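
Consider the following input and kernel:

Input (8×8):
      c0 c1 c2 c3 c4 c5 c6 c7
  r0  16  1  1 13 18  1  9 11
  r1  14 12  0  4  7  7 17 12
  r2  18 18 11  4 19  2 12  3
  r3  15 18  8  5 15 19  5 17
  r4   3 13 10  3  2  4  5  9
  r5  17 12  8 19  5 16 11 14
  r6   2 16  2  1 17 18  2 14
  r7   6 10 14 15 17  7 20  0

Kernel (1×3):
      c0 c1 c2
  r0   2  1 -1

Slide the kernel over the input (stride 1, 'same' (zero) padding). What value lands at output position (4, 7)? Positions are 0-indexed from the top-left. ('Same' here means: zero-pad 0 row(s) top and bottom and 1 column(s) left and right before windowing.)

The receptive field on the zero-padded input at this output position is [5 9 0]. Elementwise product with the kernel and sum: 5·2 + 9·1 + 0·-1.

19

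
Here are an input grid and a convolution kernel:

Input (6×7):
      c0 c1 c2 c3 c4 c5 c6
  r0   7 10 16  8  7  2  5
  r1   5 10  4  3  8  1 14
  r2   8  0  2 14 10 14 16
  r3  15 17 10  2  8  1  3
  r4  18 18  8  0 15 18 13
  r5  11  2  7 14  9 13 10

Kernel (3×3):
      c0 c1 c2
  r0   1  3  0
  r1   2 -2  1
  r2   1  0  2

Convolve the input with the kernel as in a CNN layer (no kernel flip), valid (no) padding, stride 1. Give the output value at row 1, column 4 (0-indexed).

The receptive field on the input at this output position is [8 1 14 / 10 14 16 / 8 1 3]. Elementwise product with the kernel and sum: 8·1 + 1·3 + 10·2 + 14·-2 + 16·1 + 8·1 + 3·2.

33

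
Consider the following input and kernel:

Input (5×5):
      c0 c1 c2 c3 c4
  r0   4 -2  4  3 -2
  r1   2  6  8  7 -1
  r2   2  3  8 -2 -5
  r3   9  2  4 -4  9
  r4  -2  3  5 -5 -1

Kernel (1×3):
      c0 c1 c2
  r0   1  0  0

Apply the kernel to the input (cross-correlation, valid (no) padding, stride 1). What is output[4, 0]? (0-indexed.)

The receptive field on the input at this output position is [-2 3 5]. Elementwise product with the kernel and sum: -2·1.

-2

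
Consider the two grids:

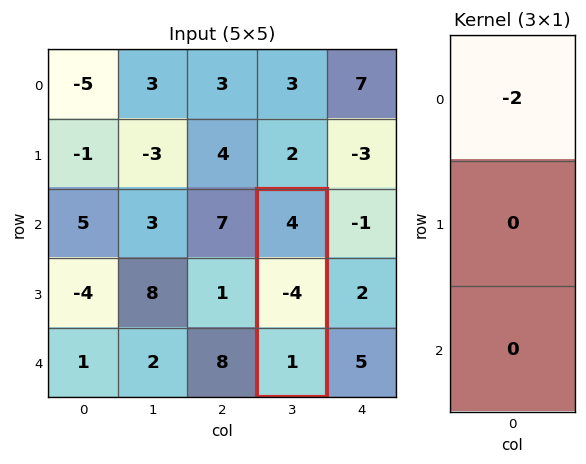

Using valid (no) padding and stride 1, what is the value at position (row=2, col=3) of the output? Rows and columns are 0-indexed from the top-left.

The receptive field on the input at this output position is [4 / -4 / 1]. Elementwise product with the kernel and sum: 4·-2.

-8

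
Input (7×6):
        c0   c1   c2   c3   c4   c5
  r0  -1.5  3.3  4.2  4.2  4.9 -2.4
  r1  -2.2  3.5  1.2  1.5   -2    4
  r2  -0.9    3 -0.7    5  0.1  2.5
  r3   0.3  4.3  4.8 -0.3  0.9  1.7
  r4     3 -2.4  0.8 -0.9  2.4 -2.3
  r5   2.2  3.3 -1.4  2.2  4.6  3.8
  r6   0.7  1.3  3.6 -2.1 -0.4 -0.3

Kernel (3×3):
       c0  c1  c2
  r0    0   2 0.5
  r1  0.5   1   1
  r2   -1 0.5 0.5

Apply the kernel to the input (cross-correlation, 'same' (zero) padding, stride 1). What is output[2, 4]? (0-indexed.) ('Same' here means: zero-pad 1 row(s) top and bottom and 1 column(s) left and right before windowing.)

The receptive field on the zero-padded input at this output position is [1.5 -2 4 / 5 0.1 2.5 / -0.3 0.9 1.7]. Elementwise product with the kernel and sum: -2·2 + 4·0.5 + 5·0.5 + 0.1·1 + 2.5·1 + -0.3·-1 + 0.9·0.5 + 1.7·0.5.

4.7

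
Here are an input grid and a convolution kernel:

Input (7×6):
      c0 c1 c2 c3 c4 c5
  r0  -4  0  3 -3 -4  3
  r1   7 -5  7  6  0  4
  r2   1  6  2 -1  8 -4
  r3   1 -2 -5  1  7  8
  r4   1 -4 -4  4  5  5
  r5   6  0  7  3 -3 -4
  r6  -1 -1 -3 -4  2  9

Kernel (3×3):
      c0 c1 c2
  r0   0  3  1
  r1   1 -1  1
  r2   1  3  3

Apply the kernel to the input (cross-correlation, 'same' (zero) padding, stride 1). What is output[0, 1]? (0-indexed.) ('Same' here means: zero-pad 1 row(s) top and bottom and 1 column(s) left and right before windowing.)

The receptive field on the zero-padded input at this output position is [0 0 0 / -4 0 3 / 7 -5 7]. Elementwise product with the kernel and sum: 0·3 + 0·1 + -4·1 + 0·-1 + 3·1 + 7·1 + -5·3 + 7·3.

12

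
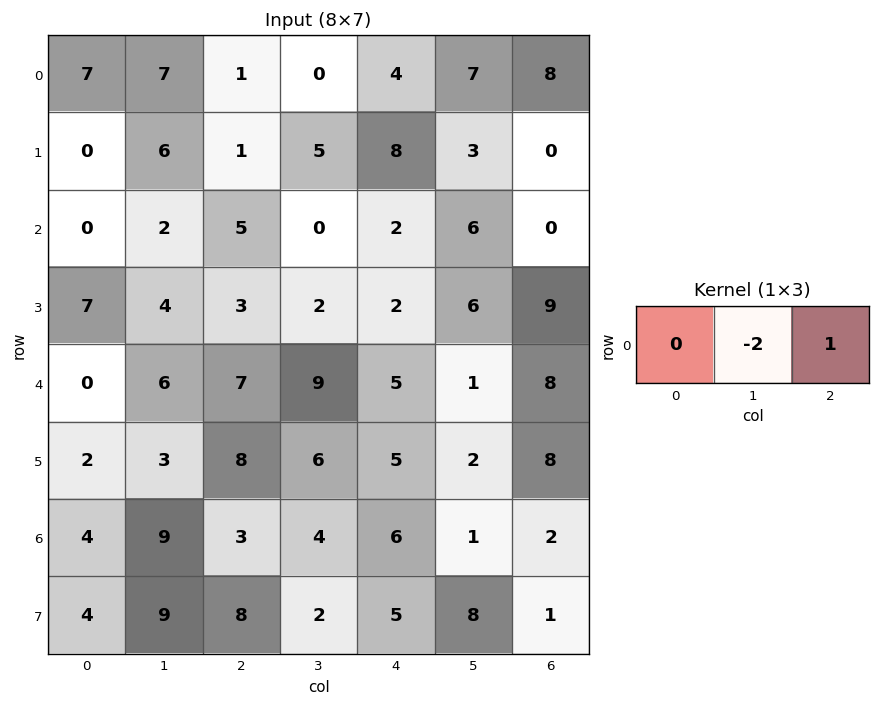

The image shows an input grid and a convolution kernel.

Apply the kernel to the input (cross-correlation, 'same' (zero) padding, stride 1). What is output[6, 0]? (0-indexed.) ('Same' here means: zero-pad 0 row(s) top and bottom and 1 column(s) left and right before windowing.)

1

The receptive field on the zero-padded input at this output position is [0 4 9]. Elementwise product with the kernel and sum: 4·-2 + 9·1.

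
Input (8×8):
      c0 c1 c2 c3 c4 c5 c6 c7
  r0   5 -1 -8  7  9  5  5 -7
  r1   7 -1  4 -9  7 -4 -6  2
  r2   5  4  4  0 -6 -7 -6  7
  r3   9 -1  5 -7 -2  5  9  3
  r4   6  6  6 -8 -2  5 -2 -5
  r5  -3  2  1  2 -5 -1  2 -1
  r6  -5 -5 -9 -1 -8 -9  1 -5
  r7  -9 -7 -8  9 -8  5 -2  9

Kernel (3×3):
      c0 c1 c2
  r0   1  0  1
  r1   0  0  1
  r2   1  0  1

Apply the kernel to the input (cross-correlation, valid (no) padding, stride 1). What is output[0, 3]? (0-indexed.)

The receptive field on the input at this output position is [7 9 5 / -9 7 -4 / 0 -6 -7]. Elementwise product with the kernel and sum: 7·1 + 5·1 + -4·1 + 0·1 + -7·1.

1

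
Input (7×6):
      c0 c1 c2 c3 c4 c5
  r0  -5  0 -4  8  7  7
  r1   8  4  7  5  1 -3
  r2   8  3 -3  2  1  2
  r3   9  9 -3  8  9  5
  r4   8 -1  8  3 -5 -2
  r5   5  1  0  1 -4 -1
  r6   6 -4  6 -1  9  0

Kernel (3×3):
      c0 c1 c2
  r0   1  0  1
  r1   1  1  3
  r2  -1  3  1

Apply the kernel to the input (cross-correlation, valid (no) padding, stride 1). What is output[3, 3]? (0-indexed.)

The receptive field on the input at this output position is [8 9 5 / 3 -5 -2 / 1 -4 -1]. Elementwise product with the kernel and sum: 8·1 + 5·1 + 3·1 + -5·1 + -2·3 + 1·-1 + -4·3 + -1·1.

-9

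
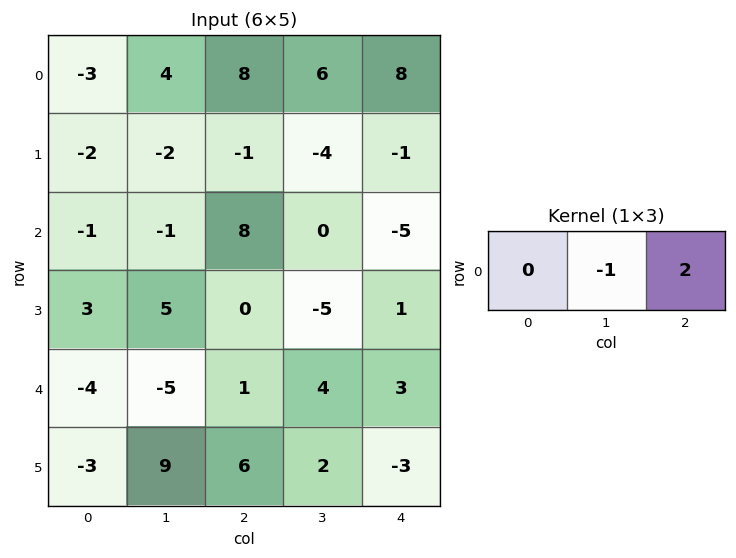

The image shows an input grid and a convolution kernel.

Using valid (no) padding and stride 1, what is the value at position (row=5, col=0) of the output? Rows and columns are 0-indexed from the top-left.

The receptive field on the input at this output position is [-3 9 6]. Elementwise product with the kernel and sum: 9·-1 + 6·2.

3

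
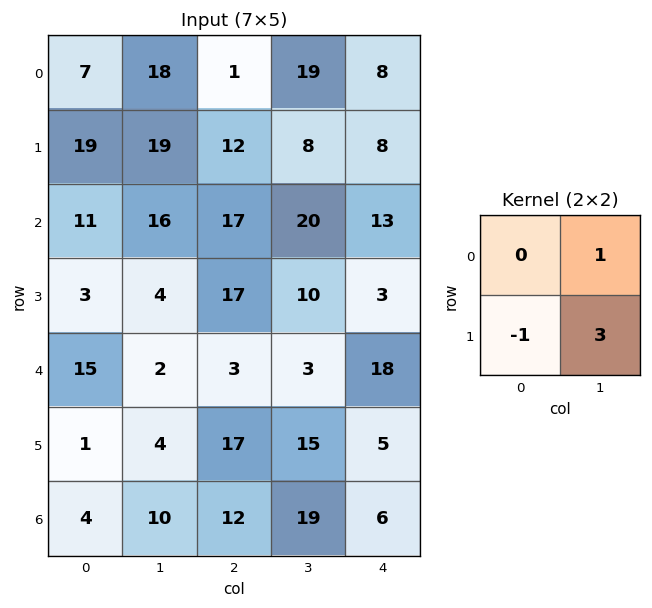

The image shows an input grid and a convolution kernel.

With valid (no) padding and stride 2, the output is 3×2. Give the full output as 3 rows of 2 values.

Output[0,0]: The receptive field on the input at this output position is [7 18 / 19 19]. Elementwise product with the kernel and sum: 18·1 + 19·-1 + 19·3.
Output[0,1]: The receptive field on the input at this output position is [1 19 / 12 8]. Elementwise product with the kernel and sum: 19·1 + 12·-1 + 8·3.

56 31
25 33
13 31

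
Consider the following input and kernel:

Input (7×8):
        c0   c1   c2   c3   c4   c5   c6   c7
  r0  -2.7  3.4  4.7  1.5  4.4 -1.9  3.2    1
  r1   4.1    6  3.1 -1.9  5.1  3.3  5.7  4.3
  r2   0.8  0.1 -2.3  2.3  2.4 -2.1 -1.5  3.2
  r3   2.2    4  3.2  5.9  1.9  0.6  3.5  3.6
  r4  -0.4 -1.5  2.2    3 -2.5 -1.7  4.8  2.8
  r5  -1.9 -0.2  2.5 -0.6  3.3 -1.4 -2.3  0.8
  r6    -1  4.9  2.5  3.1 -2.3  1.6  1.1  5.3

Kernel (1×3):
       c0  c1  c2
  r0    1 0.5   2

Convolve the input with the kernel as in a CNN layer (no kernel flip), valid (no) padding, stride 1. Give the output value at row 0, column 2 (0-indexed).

The receptive field on the input at this output position is [4.7 1.5 4.4]. Elementwise product with the kernel and sum: 4.7·1 + 1.5·0.5 + 4.4·2.

14.25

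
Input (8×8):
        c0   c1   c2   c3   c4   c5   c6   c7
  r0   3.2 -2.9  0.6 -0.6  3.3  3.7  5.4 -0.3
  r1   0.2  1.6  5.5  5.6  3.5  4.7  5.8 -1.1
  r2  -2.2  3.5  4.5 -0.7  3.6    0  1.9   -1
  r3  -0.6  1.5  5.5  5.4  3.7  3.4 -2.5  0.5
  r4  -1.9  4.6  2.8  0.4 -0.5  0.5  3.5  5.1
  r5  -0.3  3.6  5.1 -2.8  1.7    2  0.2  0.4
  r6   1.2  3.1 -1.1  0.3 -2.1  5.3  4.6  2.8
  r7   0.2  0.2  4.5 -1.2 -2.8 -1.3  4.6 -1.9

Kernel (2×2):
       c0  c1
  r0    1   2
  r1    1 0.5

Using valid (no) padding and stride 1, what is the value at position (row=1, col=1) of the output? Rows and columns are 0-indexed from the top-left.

18.35

The receptive field on the input at this output position is [1.6 5.5 / 3.5 4.5]. Elementwise product with the kernel and sum: 1.6·1 + 5.5·2 + 3.5·1 + 4.5·0.5.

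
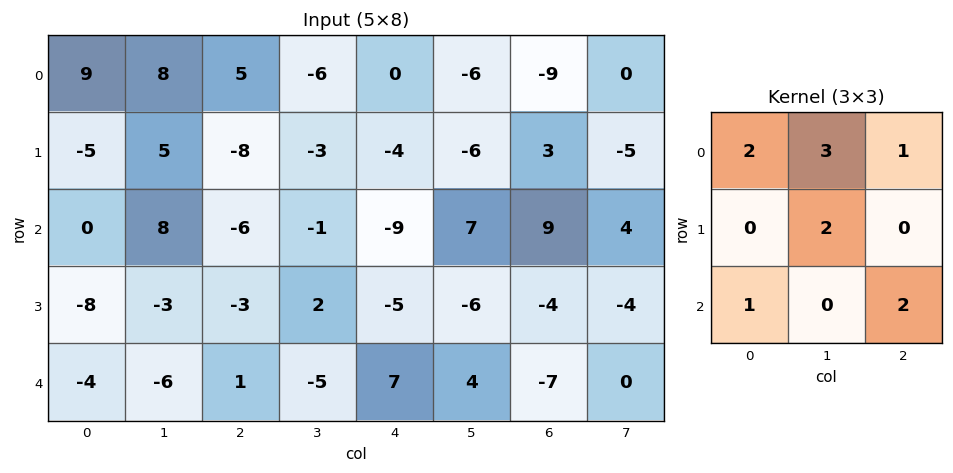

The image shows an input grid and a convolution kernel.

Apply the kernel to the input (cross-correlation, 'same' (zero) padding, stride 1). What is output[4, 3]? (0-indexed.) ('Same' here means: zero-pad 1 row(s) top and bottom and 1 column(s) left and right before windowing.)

The receptive field on the zero-padded input at this output position is [-3 2 -5 / 1 -5 7 / 0 0 0]. Elementwise product with the kernel and sum: -3·2 + 2·3 + -5·1 + -5·2 + 0·1 + 0·2.

-15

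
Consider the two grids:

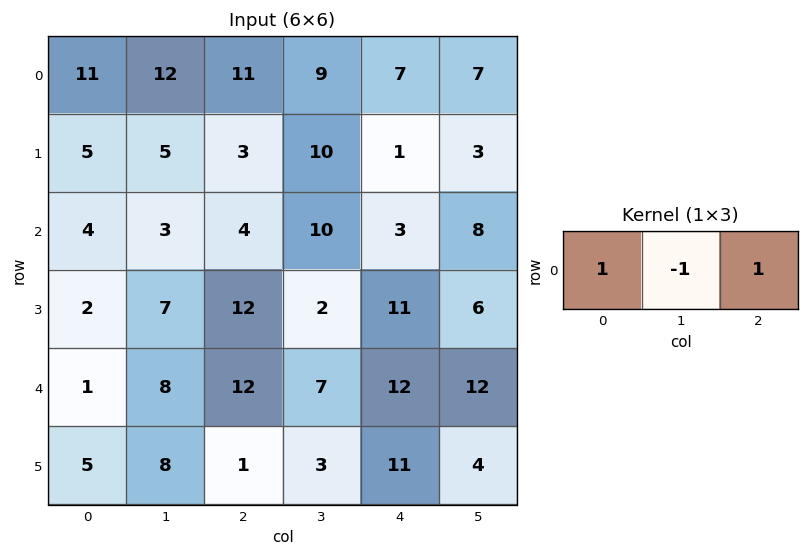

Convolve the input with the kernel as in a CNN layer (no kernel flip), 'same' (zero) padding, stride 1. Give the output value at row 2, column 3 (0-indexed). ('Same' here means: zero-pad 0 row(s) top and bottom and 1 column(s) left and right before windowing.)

The receptive field on the zero-padded input at this output position is [4 10 3]. Elementwise product with the kernel and sum: 4·1 + 10·-1 + 3·1.

-3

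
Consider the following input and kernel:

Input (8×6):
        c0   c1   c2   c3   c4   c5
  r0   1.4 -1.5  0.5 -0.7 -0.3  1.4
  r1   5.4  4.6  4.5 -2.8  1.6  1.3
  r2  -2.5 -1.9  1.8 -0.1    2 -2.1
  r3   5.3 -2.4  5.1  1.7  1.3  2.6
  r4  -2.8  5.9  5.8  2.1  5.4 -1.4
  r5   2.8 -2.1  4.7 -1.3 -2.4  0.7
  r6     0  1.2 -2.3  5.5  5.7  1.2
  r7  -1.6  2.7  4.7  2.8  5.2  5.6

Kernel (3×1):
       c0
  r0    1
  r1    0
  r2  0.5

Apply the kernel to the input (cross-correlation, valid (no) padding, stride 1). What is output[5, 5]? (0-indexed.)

The receptive field on the input at this output position is [0.7 / 1.2 / 5.6]. Elementwise product with the kernel and sum: 0.7·1 + 5.6·0.5.

3.5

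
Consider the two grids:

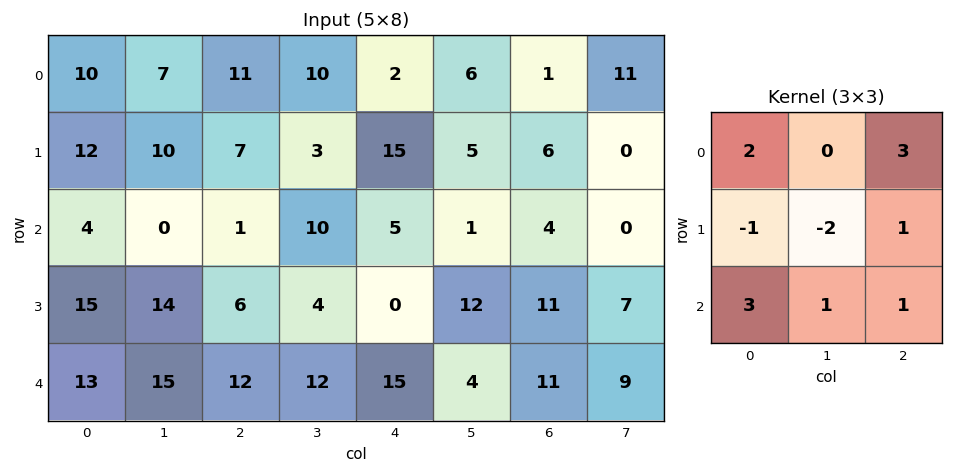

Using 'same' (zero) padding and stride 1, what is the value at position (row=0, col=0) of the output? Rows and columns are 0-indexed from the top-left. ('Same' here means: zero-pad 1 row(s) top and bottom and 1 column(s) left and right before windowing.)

9

The receptive field on the zero-padded input at this output position is [0 0 0 / 0 10 7 / 0 12 10]. Elementwise product with the kernel and sum: 0·2 + 0·3 + 0·-1 + 10·-2 + 7·1 + 0·3 + 12·1 + 10·1.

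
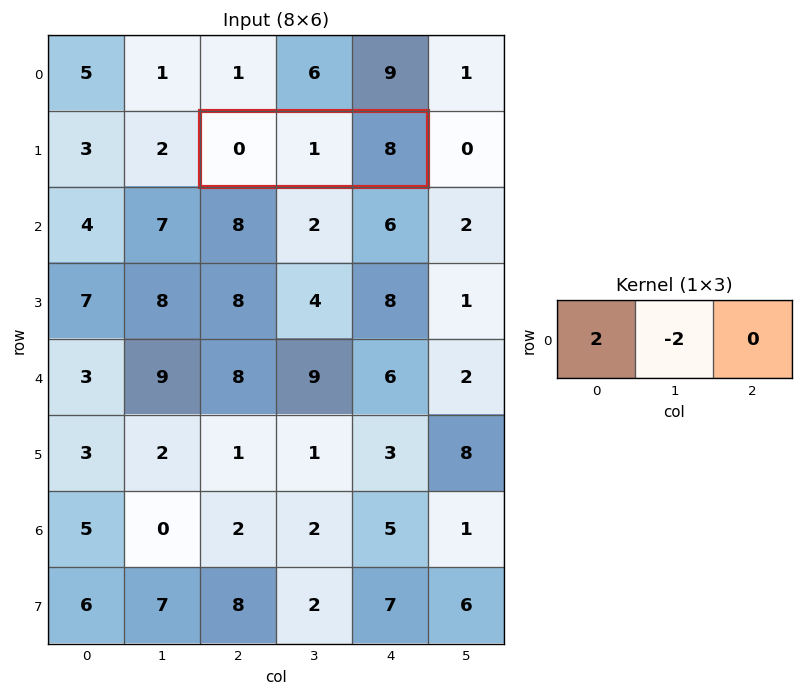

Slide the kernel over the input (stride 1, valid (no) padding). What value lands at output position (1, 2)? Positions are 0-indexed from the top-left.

-2

The receptive field on the input at this output position is [0 1 8]. Elementwise product with the kernel and sum: 0·2 + 1·-2.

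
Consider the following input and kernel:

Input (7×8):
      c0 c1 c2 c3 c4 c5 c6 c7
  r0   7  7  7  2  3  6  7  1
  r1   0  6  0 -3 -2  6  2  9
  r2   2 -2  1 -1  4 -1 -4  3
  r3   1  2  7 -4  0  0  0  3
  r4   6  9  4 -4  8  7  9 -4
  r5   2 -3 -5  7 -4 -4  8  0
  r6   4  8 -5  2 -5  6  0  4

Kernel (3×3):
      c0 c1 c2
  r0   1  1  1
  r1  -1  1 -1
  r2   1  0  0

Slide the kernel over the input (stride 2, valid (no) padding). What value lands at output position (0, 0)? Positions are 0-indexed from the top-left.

The receptive field on the input at this output position is [7 7 7 / 0 6 0 / 2 -2 1]. Elementwise product with the kernel and sum: 7·1 + 7·1 + 7·1 + 0·-1 + 6·1 + 0·-1 + 2·1.

29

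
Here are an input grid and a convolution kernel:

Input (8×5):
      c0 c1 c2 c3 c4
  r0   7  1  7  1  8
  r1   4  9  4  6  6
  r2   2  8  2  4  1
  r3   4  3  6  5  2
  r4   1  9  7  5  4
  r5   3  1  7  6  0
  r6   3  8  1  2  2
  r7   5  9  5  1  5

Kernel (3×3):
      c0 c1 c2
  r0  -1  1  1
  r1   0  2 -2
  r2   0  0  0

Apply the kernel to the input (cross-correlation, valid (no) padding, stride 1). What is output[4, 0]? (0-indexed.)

The receptive field on the input at this output position is [1 9 7 / 3 1 7 / 3 8 1]. Elementwise product with the kernel and sum: 1·-1 + 9·1 + 7·1 + 1·2 + 7·-2.

3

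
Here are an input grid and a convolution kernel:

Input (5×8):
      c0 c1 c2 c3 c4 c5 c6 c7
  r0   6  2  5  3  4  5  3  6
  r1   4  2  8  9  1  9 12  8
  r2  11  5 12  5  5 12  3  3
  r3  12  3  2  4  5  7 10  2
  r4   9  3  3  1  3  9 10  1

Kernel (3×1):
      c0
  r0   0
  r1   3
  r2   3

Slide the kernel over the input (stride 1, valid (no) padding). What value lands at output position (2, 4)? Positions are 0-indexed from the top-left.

The receptive field on the input at this output position is [5 / 5 / 3]. Elementwise product with the kernel and sum: 5·3 + 3·3.

24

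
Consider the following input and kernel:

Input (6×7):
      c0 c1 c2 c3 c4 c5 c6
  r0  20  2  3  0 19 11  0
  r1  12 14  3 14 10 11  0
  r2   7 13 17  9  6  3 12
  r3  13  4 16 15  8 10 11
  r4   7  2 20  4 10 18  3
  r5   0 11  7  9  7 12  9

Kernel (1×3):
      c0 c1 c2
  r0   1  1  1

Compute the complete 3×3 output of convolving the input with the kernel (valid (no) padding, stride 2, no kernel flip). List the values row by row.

Output[0,0]: The receptive field on the input at this output position is [20 2 3]. Elementwise product with the kernel and sum: 20·1 + 2·1 + 3·1.

25 22 30
37 32 21
29 34 31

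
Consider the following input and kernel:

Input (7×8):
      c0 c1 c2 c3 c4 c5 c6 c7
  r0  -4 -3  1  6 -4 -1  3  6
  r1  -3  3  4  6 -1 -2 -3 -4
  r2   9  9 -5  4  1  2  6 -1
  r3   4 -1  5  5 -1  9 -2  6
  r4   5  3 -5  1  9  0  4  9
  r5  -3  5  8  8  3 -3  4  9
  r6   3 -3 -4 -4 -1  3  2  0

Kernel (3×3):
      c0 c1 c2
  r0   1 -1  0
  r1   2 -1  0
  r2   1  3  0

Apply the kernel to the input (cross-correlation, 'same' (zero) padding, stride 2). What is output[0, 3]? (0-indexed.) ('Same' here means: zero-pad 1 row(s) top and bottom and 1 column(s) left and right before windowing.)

-16

The receptive field on the zero-padded input at this output position is [0 0 0 / -1 3 6 / -2 -3 -4]. Elementwise product with the kernel and sum: 0·1 + 0·-1 + -1·2 + 3·-1 + -2·1 + -3·3.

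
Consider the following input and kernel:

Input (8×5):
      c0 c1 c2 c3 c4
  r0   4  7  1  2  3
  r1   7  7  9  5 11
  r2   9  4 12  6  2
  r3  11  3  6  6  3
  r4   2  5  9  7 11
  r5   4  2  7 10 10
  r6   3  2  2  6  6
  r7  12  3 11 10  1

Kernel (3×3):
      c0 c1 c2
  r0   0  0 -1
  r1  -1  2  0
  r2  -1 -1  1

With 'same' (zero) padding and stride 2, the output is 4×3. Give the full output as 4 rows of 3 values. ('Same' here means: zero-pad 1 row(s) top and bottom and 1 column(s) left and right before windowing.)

8 -16 -12
3 12 -11
-1 8 -5
-5 -12 -5

Output[0,0]: The receptive field on the zero-padded input at this output position is [0 0 0 / 0 4 7 / 0 7 7]. Elementwise product with the kernel and sum: 0·-1 + 0·-1 + 4·2 + 0·-1 + 7·-1 + 7·1.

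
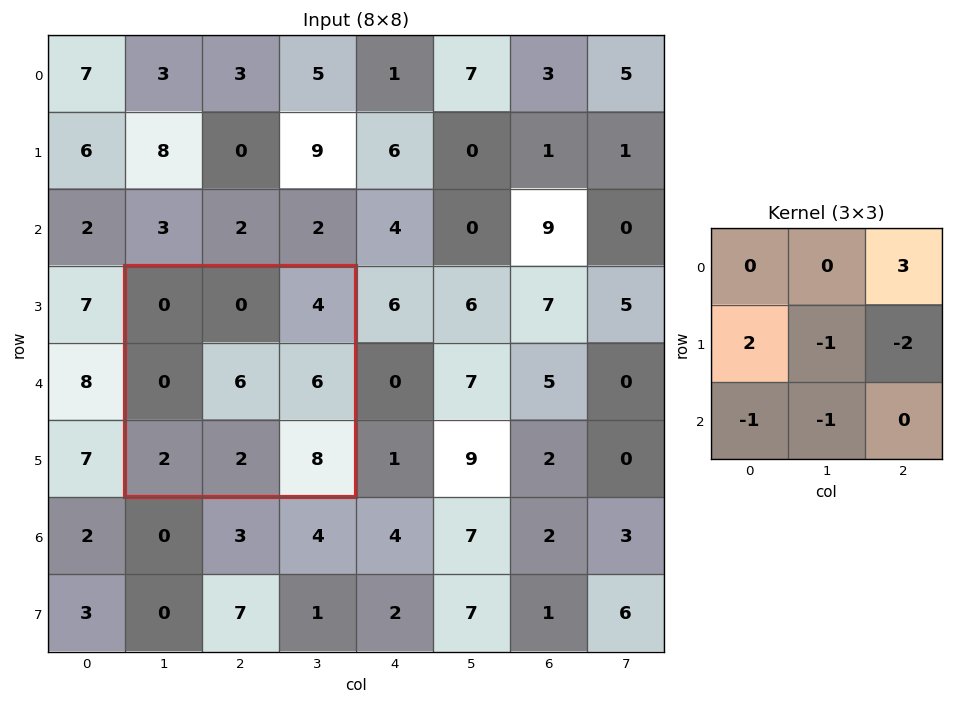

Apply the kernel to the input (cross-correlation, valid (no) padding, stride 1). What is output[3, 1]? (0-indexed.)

The receptive field on the input at this output position is [0 0 4 / 0 6 6 / 2 2 8]. Elementwise product with the kernel and sum: 4·3 + 0·2 + 6·-1 + 6·-2 + 2·-1 + 2·-1.

-10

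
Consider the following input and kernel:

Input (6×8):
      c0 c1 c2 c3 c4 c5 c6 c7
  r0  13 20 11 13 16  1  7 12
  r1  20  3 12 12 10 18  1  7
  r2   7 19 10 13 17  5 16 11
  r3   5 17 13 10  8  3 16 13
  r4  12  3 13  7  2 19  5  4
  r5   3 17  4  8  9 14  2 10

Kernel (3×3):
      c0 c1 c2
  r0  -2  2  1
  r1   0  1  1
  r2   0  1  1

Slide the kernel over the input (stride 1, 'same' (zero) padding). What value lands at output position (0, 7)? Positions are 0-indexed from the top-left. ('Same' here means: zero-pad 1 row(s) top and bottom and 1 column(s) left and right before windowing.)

The receptive field on the zero-padded input at this output position is [0 0 0 / 7 12 0 / 1 7 0]. Elementwise product with the kernel and sum: 0·-2 + 0·2 + 0·1 + 12·1 + 0·1 + 7·1 + 0·1.

19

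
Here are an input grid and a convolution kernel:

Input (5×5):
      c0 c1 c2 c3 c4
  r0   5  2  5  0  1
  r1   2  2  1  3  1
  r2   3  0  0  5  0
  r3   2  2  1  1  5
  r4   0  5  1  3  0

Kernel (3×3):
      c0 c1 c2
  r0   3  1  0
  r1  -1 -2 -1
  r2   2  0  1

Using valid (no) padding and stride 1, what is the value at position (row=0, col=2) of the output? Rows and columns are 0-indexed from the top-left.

The receptive field on the input at this output position is [5 0 1 / 1 3 1 / 0 5 0]. Elementwise product with the kernel and sum: 5·3 + 0·1 + 1·-1 + 3·-2 + 1·-1 + 0·2 + 0·1.

7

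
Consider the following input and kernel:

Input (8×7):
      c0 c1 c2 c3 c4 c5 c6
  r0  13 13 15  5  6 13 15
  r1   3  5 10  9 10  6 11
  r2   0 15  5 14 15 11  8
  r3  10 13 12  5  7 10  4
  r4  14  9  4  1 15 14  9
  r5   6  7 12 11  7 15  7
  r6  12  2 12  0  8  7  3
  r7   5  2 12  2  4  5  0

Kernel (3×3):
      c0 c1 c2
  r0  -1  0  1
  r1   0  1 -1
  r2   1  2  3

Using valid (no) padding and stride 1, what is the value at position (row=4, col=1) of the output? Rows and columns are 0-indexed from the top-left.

19

The receptive field on the input at this output position is [9 4 1 / 7 12 11 / 2 12 0]. Elementwise product with the kernel and sum: 9·-1 + 1·1 + 12·1 + 11·-1 + 2·1 + 12·2 + 0·3.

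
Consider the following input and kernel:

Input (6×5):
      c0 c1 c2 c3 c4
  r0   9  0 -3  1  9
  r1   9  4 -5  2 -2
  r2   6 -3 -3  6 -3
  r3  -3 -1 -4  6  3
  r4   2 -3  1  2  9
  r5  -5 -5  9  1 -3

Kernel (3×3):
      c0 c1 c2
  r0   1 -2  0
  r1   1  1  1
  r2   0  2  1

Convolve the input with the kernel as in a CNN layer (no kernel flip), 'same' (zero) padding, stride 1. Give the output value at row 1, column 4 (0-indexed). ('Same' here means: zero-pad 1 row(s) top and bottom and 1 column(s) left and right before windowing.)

-23

The receptive field on the zero-padded input at this output position is [1 9 0 / 2 -2 0 / 6 -3 0]. Elementwise product with the kernel and sum: 1·1 + 9·-2 + 2·1 + -2·1 + 0·1 + -3·2 + 0·1.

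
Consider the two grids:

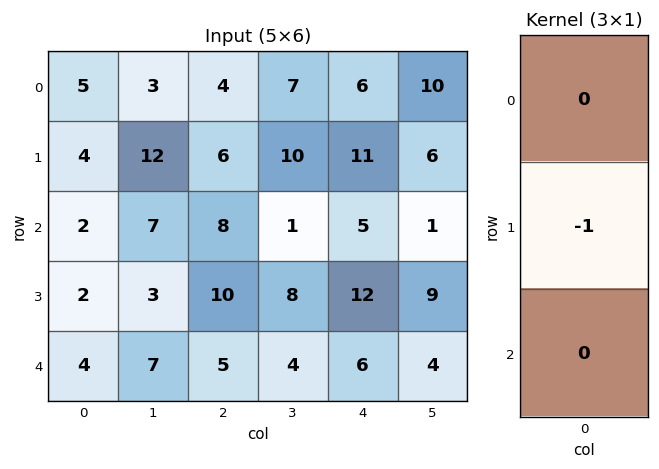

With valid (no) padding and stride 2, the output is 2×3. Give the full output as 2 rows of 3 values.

-4 -6 -11
-2 -10 -12

Output[0,0]: The receptive field on the input at this output position is [5 / 4 / 2]. Elementwise product with the kernel and sum: 4·-1.
Output[0,1]: The receptive field on the input at this output position is [4 / 6 / 8]. Elementwise product with the kernel and sum: 6·-1.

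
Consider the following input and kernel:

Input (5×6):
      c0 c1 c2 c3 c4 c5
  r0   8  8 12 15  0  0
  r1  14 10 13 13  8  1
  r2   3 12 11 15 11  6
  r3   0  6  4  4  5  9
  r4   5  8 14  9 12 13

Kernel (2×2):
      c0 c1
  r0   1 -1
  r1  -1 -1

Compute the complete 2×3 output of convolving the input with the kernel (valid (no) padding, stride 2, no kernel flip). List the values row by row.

Output[0,0]: The receptive field on the input at this output position is [8 8 / 14 10]. Elementwise product with the kernel and sum: 8·1 + 8·-1 + 14·-1 + 10·-1.

-24 -29 -9
-15 -12 -9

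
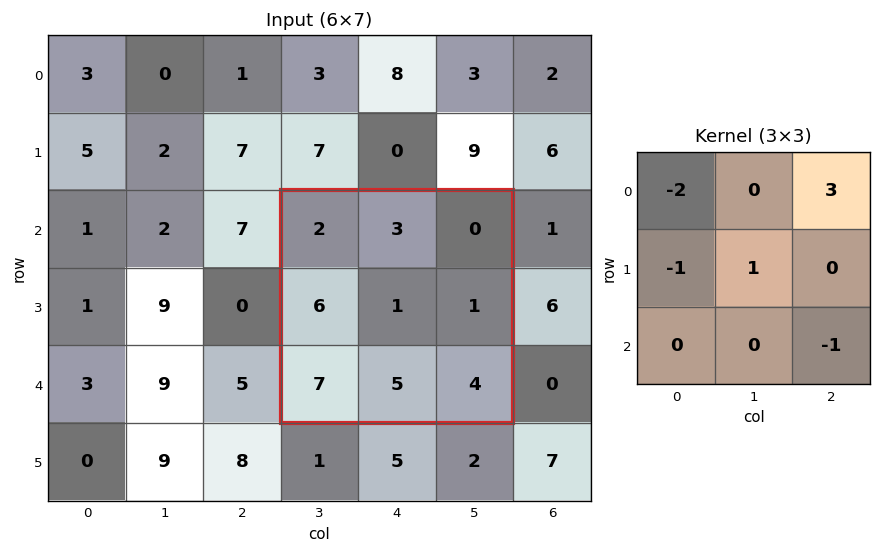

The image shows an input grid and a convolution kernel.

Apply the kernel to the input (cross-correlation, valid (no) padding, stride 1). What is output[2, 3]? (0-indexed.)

-13

The receptive field on the input at this output position is [2 3 0 / 6 1 1 / 7 5 4]. Elementwise product with the kernel and sum: 2·-2 + 0·3 + 6·-1 + 1·1 + 4·-1.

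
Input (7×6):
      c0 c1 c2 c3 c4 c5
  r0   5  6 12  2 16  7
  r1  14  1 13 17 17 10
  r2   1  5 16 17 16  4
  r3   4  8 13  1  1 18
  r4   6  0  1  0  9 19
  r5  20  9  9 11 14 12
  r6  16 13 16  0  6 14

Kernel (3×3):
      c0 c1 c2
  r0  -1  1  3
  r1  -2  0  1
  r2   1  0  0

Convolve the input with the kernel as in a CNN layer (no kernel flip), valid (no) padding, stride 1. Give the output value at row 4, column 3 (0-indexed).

The receptive field on the input at this output position is [0 9 19 / 11 14 12 / 0 6 14]. Elementwise product with the kernel and sum: 0·-1 + 9·1 + 19·3 + 11·-2 + 12·1 + 0·1.

56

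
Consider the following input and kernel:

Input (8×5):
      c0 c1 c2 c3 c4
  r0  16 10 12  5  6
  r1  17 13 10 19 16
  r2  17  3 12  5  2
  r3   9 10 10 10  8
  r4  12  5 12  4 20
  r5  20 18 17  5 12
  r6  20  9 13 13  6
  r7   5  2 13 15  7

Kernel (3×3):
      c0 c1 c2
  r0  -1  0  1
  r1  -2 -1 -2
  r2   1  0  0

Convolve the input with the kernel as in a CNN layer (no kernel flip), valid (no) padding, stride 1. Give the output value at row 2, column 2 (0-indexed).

-44

The receptive field on the input at this output position is [12 5 2 / 10 10 8 / 12 4 20]. Elementwise product with the kernel and sum: 12·-1 + 2·1 + 10·-2 + 10·-1 + 8·-2 + 12·1.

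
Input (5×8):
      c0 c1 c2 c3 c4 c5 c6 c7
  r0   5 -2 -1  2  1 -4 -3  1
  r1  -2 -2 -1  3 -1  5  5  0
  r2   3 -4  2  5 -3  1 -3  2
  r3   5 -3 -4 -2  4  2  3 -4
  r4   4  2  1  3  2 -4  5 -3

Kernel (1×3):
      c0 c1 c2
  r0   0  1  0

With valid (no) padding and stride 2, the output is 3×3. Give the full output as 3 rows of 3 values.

Output[0,0]: The receptive field on the input at this output position is [5 -2 -1]. Elementwise product with the kernel and sum: -2·1.

-2 2 -4
-4 5 1
2 3 -4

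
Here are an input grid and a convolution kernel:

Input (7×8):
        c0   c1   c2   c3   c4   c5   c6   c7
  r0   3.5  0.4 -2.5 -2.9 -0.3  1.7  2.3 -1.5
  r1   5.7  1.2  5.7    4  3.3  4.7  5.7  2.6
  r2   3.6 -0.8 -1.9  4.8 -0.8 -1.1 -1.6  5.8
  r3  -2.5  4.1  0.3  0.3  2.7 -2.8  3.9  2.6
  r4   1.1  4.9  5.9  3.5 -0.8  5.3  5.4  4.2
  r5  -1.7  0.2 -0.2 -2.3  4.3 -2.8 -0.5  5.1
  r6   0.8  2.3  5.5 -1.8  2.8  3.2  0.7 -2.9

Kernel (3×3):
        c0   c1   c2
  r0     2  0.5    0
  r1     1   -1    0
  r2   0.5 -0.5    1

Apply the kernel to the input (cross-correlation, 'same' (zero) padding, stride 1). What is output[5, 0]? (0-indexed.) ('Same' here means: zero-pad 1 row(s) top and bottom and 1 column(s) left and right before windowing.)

4.15

The receptive field on the zero-padded input at this output position is [0 1.1 4.9 / 0 -1.7 0.2 / 0 0.8 2.3]. Elementwise product with the kernel and sum: 0·2 + 1.1·0.5 + 0·1 + -1.7·-1 + 0·0.5 + 0.8·-0.5 + 2.3·1.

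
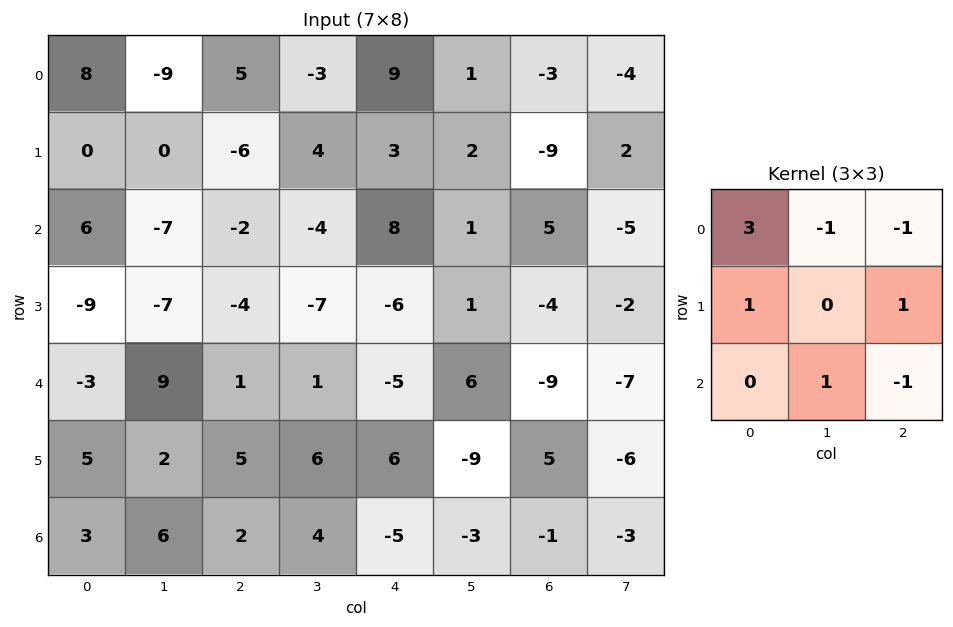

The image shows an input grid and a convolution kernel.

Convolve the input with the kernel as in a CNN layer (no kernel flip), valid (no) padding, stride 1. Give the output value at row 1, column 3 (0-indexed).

-3

The receptive field on the input at this output position is [4 3 2 / -4 8 1 / -7 -6 1]. Elementwise product with the kernel and sum: 4·3 + 3·-1 + 2·-1 + -4·1 + 1·1 + -6·1 + 1·-1.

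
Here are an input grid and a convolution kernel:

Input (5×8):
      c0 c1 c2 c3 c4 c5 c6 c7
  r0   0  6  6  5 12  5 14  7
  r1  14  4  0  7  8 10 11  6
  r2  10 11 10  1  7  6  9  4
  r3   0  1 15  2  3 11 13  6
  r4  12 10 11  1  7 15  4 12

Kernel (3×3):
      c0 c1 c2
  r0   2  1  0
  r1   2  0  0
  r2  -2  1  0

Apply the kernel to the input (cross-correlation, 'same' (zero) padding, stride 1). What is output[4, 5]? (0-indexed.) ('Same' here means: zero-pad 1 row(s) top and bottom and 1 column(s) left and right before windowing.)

31

The receptive field on the zero-padded input at this output position is [3 11 13 / 7 15 4 / 0 0 0]. Elementwise product with the kernel and sum: 3·2 + 11·1 + 7·2 + 0·-2 + 0·1.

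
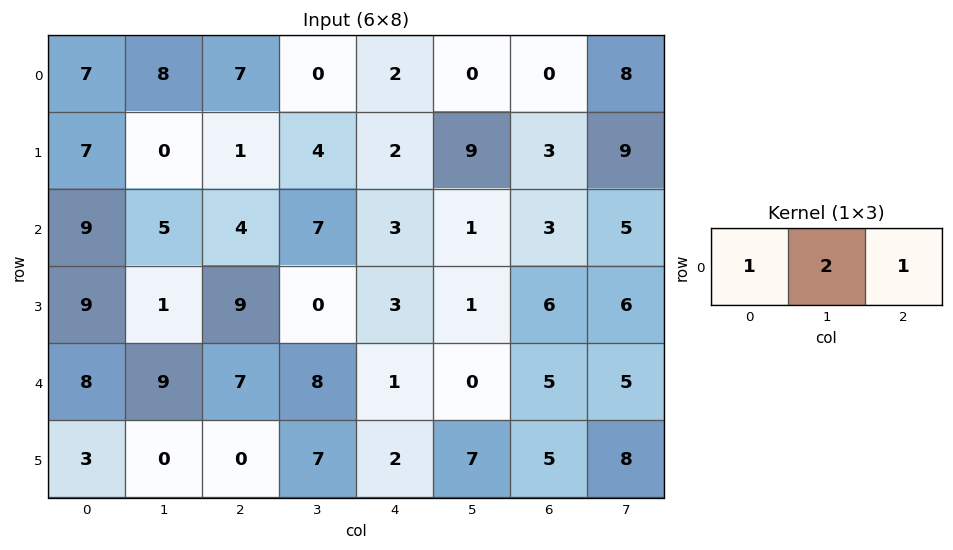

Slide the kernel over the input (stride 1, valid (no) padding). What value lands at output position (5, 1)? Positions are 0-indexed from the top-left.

The receptive field on the input at this output position is [0 0 7]. Elementwise product with the kernel and sum: 0·1 + 0·2 + 7·1.

7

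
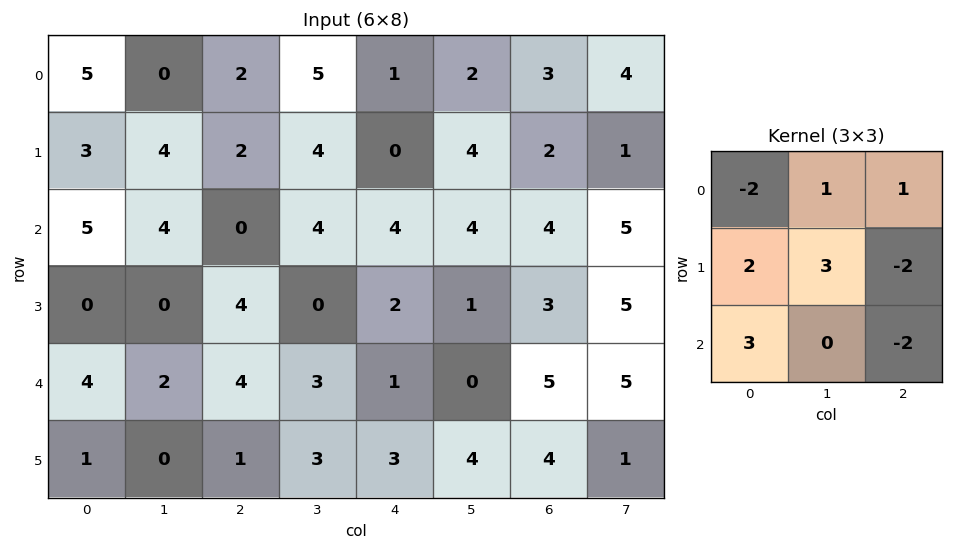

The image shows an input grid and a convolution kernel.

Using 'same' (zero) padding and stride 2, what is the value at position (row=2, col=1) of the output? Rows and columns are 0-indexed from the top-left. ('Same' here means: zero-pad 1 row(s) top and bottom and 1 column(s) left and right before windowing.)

8

The receptive field on the zero-padded input at this output position is [0 4 0 / 2 4 3 / 0 1 3]. Elementwise product with the kernel and sum: 0·-2 + 4·1 + 0·1 + 2·2 + 4·3 + 3·-2 + 0·3 + 3·-2.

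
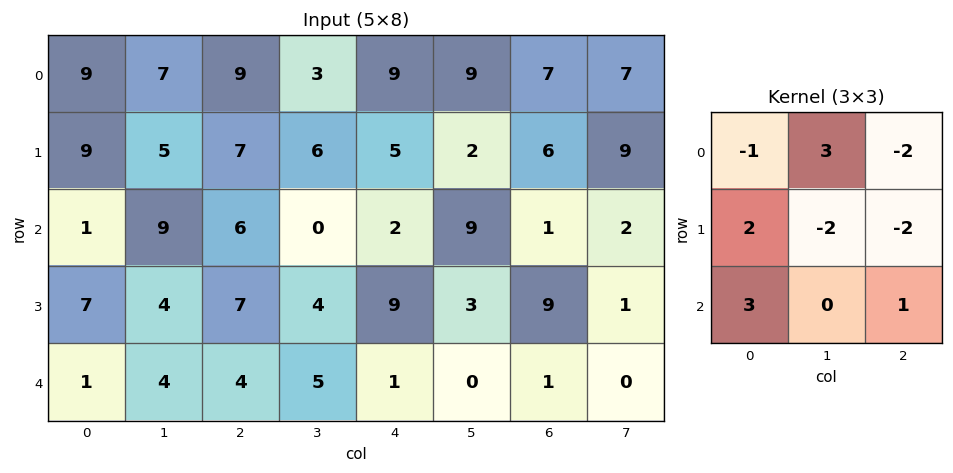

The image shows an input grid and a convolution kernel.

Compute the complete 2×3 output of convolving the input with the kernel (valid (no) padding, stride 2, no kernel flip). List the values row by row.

Output[0,0]: The receptive field on the input at this output position is [9 7 9 / 9 5 7 / 1 9 6]. Elementwise product with the kernel and sum: 9·-1 + 7·3 + 9·-2 + 9·2 + 5·-2 + 7·-2 + 1·3 + 6·1.
Output[0,1]: The receptive field on the input at this output position is [9 3 9 / 7 6 5 / 6 0 2]. Elementwise product with the kernel and sum: 9·-1 + 3·3 + 9·-2 + 7·2 + 6·-2 + 5·-2 + 6·3 + 2·1.

-3 -6 5
13 -9 21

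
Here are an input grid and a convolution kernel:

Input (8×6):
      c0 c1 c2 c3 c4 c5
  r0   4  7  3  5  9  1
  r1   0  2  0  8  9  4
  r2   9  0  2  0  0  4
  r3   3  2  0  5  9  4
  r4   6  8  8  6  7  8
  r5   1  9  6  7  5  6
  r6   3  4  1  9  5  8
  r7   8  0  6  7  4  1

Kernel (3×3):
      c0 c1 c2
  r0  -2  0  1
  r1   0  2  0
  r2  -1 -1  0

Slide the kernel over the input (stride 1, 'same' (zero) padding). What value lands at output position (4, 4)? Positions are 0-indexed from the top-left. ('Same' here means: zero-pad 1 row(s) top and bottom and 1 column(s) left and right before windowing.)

The receptive field on the zero-padded input at this output position is [5 9 4 / 6 7 8 / 7 5 6]. Elementwise product with the kernel and sum: 5·-2 + 4·1 + 7·2 + 7·-1 + 5·-1.

-4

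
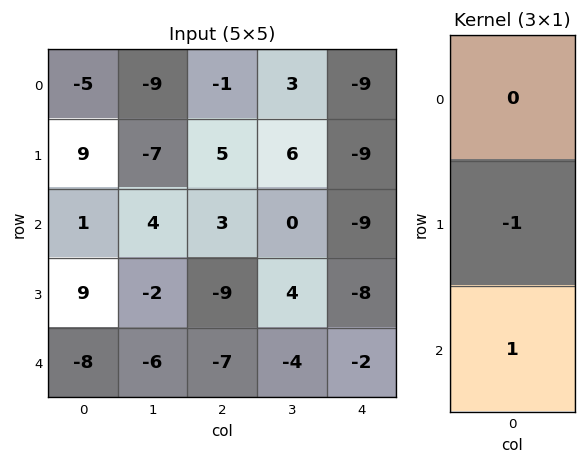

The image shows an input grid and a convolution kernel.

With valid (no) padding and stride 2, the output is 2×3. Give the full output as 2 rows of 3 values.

-8 -2 0
-17 2 6

Output[0,0]: The receptive field on the input at this output position is [-5 / 9 / 1]. Elementwise product with the kernel and sum: 9·-1 + 1·1.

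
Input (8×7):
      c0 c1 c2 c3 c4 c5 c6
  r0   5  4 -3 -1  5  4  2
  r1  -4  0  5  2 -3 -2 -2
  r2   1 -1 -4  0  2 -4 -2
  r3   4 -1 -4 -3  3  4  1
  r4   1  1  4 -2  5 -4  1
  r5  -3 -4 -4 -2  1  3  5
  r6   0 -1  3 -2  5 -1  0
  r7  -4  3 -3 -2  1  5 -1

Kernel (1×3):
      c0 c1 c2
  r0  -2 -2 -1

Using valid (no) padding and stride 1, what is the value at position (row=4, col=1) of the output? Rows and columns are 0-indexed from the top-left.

The receptive field on the input at this output position is [1 4 -2]. Elementwise product with the kernel and sum: 1·-2 + 4·-2 + -2·-1.

-8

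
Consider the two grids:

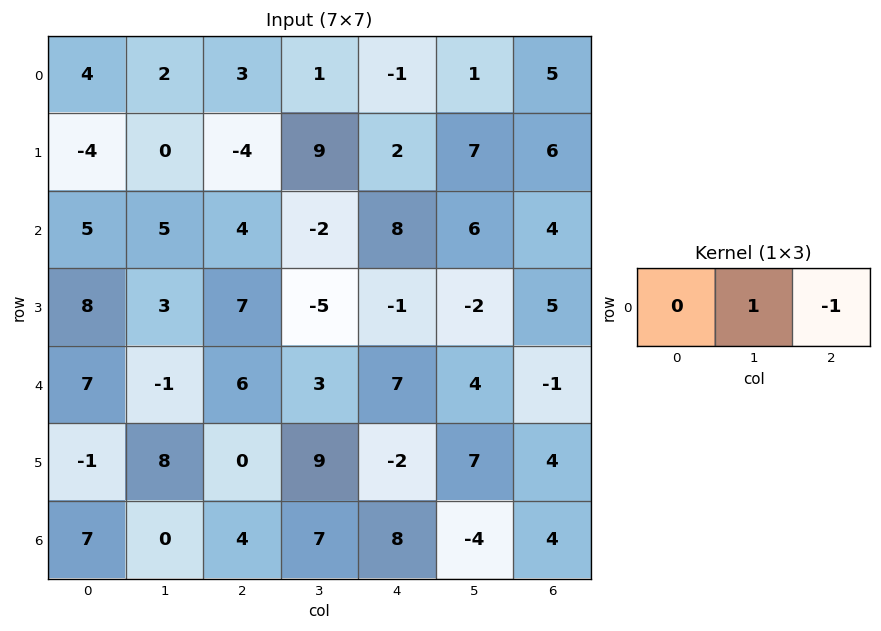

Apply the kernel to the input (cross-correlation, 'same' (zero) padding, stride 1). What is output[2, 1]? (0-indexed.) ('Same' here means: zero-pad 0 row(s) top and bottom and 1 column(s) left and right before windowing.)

The receptive field on the zero-padded input at this output position is [5 5 4]. Elementwise product with the kernel and sum: 5·1 + 4·-1.

1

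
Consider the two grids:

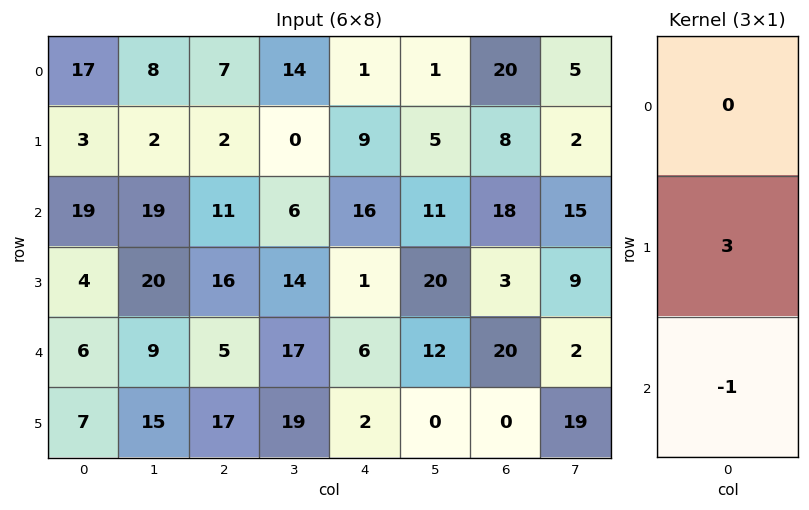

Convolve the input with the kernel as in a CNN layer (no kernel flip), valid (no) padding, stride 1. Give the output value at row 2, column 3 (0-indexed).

25

The receptive field on the input at this output position is [6 / 14 / 17]. Elementwise product with the kernel and sum: 14·3 + 17·-1.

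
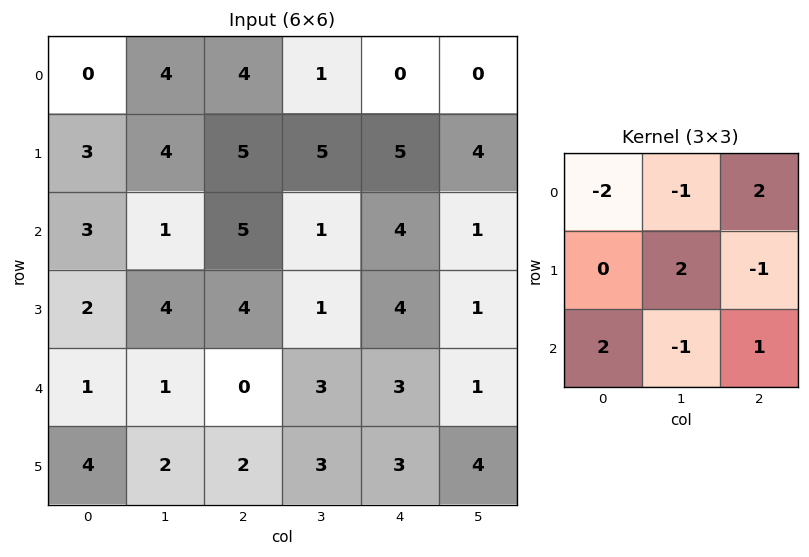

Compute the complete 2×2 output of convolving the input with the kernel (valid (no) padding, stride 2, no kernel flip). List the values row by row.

17 9
8 -5

Output[0,0]: The receptive field on the input at this output position is [0 4 4 / 3 4 5 / 3 1 5]. Elementwise product with the kernel and sum: 0·-2 + 4·-1 + 4·2 + 4·2 + 5·-1 + 3·2 + 1·-1 + 5·1.
Output[0,1]: The receptive field on the input at this output position is [4 1 0 / 5 5 5 / 5 1 4]. Elementwise product with the kernel and sum: 4·-2 + 1·-1 + 0·2 + 5·2 + 5·-1 + 5·2 + 1·-1 + 4·1.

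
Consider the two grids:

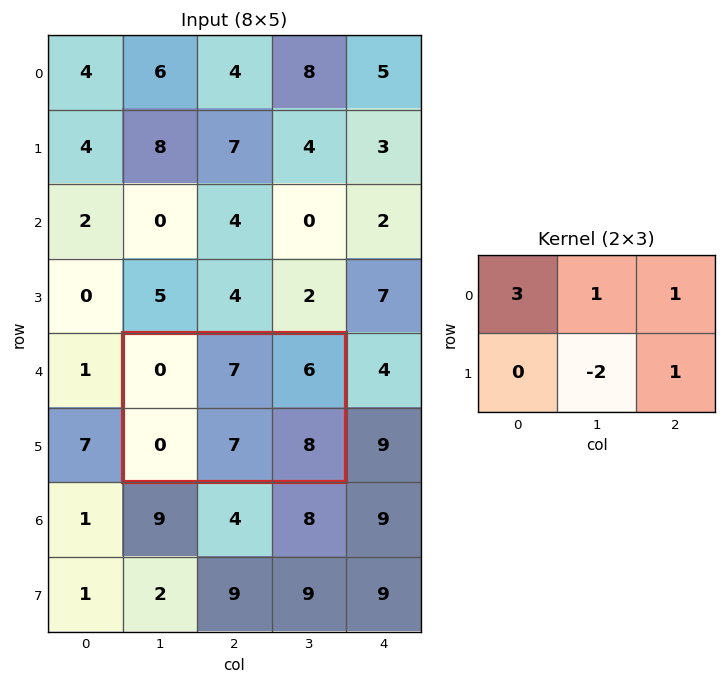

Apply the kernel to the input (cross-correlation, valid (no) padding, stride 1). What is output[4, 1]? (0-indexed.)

7

The receptive field on the input at this output position is [0 7 6 / 0 7 8]. Elementwise product with the kernel and sum: 0·3 + 7·1 + 6·1 + 7·-2 + 8·1.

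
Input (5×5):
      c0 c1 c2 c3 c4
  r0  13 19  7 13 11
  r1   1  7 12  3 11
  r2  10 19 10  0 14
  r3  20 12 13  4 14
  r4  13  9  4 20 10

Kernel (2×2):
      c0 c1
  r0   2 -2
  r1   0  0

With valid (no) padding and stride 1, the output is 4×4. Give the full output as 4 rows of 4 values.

-12 24 -12 4
-12 -10 18 -16
-18 18 20 -28
16 -2 18 -20

Output[0,0]: The receptive field on the input at this output position is [13 19 / 1 7]. Elementwise product with the kernel and sum: 13·2 + 19·-2.
Output[0,1]: The receptive field on the input at this output position is [19 7 / 7 12]. Elementwise product with the kernel and sum: 19·2 + 7·-2.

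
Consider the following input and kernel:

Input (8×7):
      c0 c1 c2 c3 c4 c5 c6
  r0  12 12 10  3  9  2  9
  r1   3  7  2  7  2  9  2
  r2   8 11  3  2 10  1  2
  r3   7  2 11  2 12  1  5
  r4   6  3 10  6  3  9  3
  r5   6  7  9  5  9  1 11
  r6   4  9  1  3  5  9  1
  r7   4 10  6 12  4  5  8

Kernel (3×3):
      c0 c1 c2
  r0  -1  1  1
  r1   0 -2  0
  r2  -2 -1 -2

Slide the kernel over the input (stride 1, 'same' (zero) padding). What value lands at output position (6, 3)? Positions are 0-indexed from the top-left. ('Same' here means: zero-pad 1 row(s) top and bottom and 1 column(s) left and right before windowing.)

-33

The receptive field on the zero-padded input at this output position is [9 5 9 / 1 3 5 / 6 12 4]. Elementwise product with the kernel and sum: 9·-1 + 5·1 + 9·1 + 3·-2 + 6·-2 + 12·-1 + 4·-2.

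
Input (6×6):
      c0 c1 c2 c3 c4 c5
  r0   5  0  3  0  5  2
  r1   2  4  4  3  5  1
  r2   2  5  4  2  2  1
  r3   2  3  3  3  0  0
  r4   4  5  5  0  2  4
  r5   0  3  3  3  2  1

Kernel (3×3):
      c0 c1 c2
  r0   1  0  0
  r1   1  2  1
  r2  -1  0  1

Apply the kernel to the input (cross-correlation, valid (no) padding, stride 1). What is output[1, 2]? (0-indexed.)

The receptive field on the input at this output position is [4 3 5 / 4 2 2 / 3 3 0]. Elementwise product with the kernel and sum: 4·1 + 4·1 + 2·2 + 2·1 + 3·-1 + 0·1.

11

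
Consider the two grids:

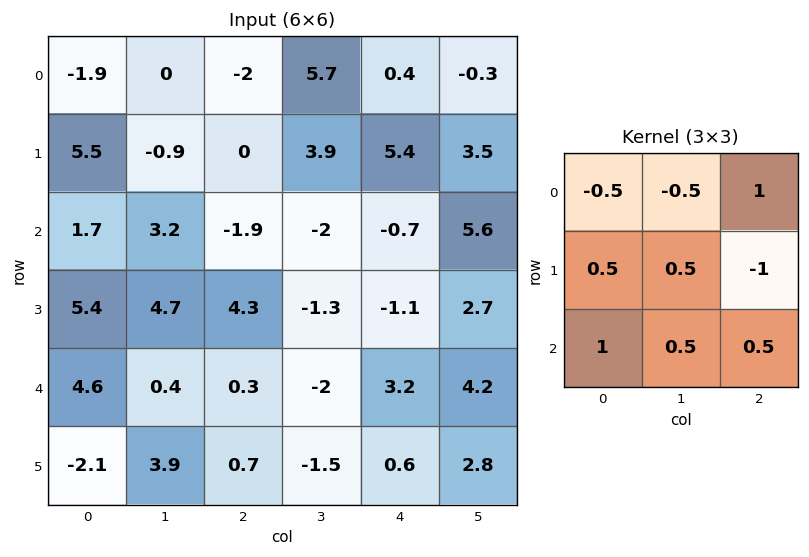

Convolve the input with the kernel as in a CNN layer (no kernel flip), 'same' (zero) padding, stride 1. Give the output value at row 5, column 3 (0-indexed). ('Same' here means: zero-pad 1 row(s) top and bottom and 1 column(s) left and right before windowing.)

The receptive field on the zero-padded input at this output position is [0.3 -2 3.2 / 0.7 -1.5 0.6 / 0 0 0]. Elementwise product with the kernel and sum: 0.3·-0.5 + -2·-0.5 + 3.2·1 + 0.7·0.5 + -1.5·0.5 + 0.6·-1 + 0·1 + 0·0.5 + 0·0.5.

3.05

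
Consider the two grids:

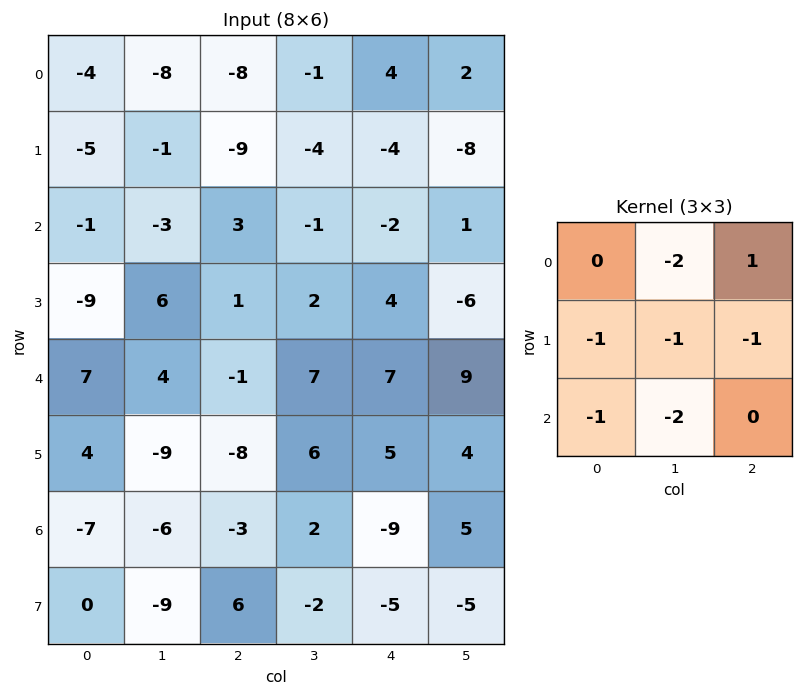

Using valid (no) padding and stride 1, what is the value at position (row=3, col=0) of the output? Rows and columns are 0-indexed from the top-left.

The receptive field on the input at this output position is [-9 6 1 / 7 4 -1 / 4 -9 -8]. Elementwise product with the kernel and sum: 6·-2 + 1·1 + 7·-1 + 4·-1 + -1·-1 + 4·-1 + -9·-2.

-7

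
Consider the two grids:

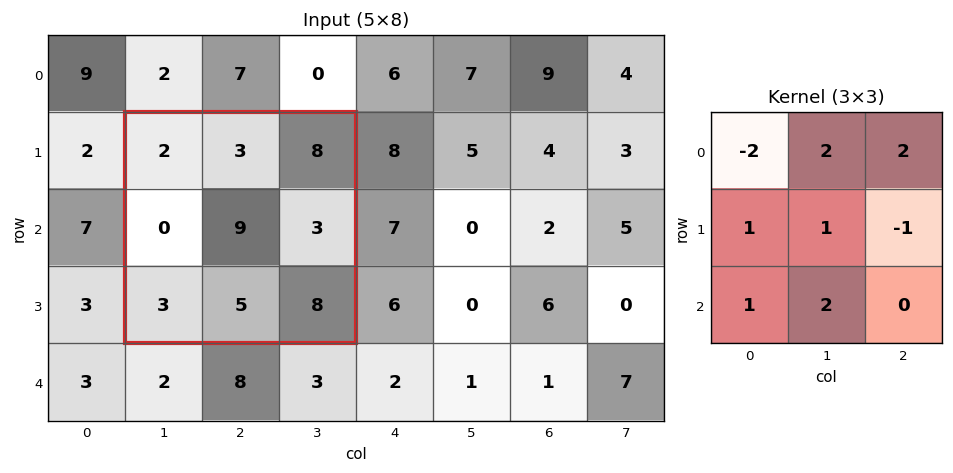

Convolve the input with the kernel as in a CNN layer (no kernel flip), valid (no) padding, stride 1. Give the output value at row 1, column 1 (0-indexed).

The receptive field on the input at this output position is [2 3 8 / 0 9 3 / 3 5 8]. Elementwise product with the kernel and sum: 2·-2 + 3·2 + 8·2 + 0·1 + 9·1 + 3·-1 + 3·1 + 5·2.

37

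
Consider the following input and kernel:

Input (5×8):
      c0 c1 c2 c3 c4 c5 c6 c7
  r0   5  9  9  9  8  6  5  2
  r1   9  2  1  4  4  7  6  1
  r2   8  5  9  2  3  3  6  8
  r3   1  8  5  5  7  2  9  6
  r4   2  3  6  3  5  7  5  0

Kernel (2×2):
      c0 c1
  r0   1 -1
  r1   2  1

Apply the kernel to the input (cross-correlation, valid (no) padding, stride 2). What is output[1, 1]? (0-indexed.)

22

The receptive field on the input at this output position is [9 2 / 5 5]. Elementwise product with the kernel and sum: 9·1 + 2·-1 + 5·2 + 5·1.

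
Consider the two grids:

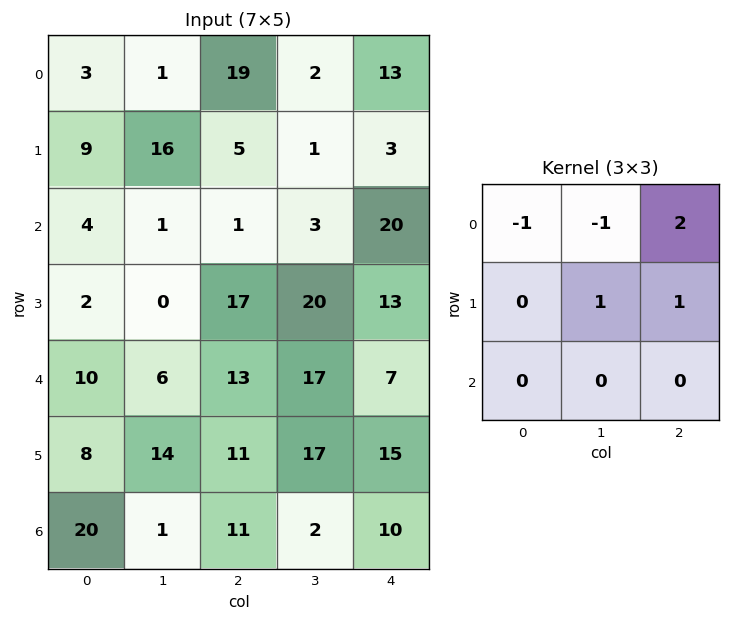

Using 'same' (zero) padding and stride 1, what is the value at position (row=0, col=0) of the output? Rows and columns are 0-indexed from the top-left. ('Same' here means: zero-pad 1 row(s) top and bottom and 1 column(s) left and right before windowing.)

4

The receptive field on the zero-padded input at this output position is [0 0 0 / 0 3 1 / 0 9 16]. Elementwise product with the kernel and sum: 0·-1 + 0·-1 + 0·2 + 3·1 + 1·1.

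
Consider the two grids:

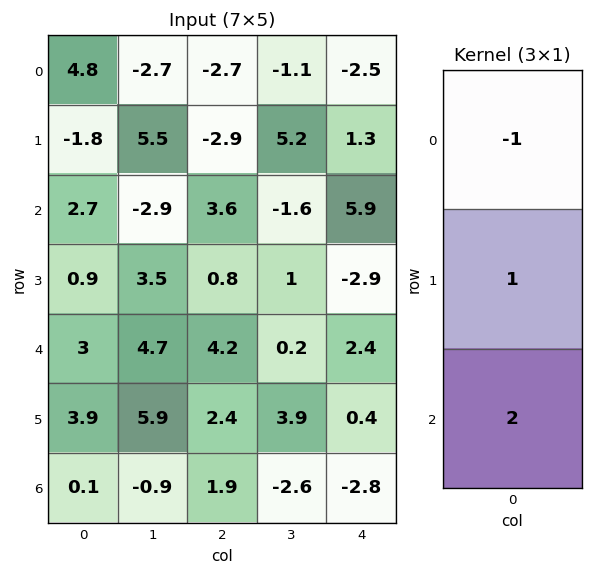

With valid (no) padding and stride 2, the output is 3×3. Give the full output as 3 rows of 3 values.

-1.2 7 15.6
4.2 5.6 -4
1.1 2 -7.6

Output[0,0]: The receptive field on the input at this output position is [4.8 / -1.8 / 2.7]. Elementwise product with the kernel and sum: 4.8·-1 + -1.8·1 + 2.7·2.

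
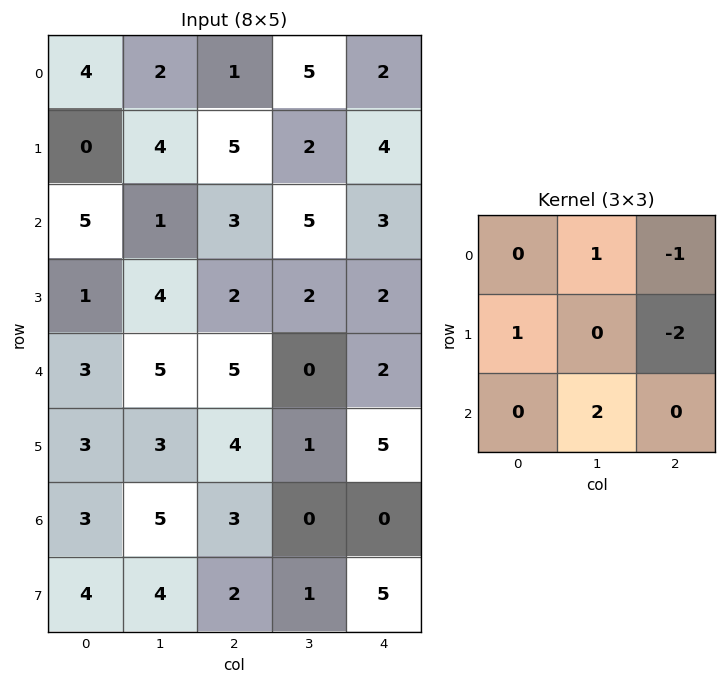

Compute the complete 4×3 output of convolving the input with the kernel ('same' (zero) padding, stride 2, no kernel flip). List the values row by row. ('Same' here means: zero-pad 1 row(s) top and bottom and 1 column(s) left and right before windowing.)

-4 2 13
-4 -2 13
-7 13 12
-2 12 15

Output[0,0]: The receptive field on the zero-padded input at this output position is [0 0 0 / 0 4 2 / 0 0 4]. Elementwise product with the kernel and sum: 0·1 + 0·-1 + 0·1 + 2·-2 + 0·2.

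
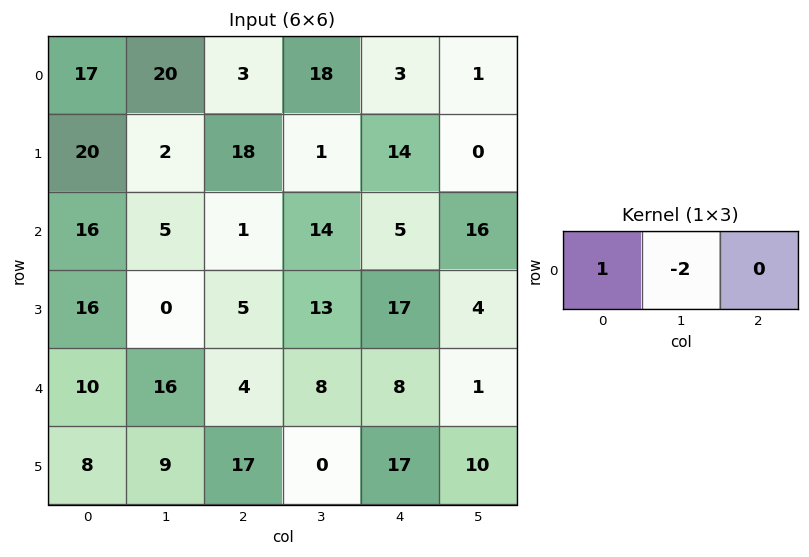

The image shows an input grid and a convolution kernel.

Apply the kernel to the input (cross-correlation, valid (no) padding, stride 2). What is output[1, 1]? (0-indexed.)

-27

The receptive field on the input at this output position is [1 14 5]. Elementwise product with the kernel and sum: 1·1 + 14·-2.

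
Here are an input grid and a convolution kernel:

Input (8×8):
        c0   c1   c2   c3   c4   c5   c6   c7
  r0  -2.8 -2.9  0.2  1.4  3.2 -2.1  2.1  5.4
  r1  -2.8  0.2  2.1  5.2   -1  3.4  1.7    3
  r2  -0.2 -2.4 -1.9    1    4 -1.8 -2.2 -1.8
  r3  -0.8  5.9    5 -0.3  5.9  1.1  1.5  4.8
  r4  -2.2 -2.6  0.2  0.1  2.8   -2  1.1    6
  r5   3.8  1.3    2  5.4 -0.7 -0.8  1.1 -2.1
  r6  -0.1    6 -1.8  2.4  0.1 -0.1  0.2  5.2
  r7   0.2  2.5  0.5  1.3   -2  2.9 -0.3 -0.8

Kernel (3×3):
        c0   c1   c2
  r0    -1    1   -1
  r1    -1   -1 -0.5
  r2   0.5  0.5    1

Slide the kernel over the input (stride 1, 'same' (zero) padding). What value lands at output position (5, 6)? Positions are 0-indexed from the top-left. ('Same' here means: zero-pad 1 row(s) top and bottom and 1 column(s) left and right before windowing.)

The receptive field on the zero-padded input at this output position is [-2 1.1 6 / -0.8 1.1 -2.1 / -0.1 0.2 5.2]. Elementwise product with the kernel and sum: -2·-1 + 1.1·1 + 6·-1 + -0.8·-1 + 1.1·-1 + -2.1·-0.5 + -0.1·0.5 + 0.2·0.5 + 5.2·1.

3.1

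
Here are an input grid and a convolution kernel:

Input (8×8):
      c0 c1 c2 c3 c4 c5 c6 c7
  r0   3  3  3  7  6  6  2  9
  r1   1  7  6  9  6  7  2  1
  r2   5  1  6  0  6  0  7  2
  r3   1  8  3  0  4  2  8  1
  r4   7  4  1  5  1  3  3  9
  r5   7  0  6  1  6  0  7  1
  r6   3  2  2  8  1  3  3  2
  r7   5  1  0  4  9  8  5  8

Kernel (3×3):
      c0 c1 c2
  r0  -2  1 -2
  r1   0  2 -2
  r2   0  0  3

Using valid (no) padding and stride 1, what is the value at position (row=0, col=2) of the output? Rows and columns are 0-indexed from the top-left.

13

The receptive field on the input at this output position is [3 7 6 / 6 9 6 / 6 0 6]. Elementwise product with the kernel and sum: 3·-2 + 7·1 + 6·-2 + 9·2 + 6·-2 + 6·3.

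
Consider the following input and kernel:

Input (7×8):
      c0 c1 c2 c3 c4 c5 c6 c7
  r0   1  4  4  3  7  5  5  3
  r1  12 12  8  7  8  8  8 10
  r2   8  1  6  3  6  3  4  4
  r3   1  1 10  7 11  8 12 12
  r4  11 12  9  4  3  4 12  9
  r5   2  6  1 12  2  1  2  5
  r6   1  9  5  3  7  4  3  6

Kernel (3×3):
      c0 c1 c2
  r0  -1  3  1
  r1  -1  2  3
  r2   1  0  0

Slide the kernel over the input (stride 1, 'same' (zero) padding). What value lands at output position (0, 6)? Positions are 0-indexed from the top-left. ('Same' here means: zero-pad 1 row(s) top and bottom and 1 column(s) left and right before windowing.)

22

The receptive field on the zero-padded input at this output position is [0 0 0 / 5 5 3 / 8 8 10]. Elementwise product with the kernel and sum: 0·-1 + 0·3 + 0·1 + 5·-1 + 5·2 + 3·3 + 8·1.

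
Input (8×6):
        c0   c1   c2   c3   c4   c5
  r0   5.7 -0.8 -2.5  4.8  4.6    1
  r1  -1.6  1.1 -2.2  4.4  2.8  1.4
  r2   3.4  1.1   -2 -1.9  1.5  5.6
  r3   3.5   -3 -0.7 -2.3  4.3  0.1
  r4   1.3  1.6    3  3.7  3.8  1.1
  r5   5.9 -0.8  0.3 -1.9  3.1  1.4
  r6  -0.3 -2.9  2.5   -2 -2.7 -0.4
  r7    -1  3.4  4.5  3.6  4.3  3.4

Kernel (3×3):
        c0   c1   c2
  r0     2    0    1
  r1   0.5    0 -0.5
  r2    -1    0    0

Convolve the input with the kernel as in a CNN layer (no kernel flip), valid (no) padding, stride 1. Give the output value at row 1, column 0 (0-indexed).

The receptive field on the input at this output position is [-1.6 1.1 -2.2 / 3.4 1.1 -2 / 3.5 -3 -0.7]. Elementwise product with the kernel and sum: -1.6·2 + -2.2·1 + 3.4·0.5 + -2·-0.5 + 3.5·-1.

-6.2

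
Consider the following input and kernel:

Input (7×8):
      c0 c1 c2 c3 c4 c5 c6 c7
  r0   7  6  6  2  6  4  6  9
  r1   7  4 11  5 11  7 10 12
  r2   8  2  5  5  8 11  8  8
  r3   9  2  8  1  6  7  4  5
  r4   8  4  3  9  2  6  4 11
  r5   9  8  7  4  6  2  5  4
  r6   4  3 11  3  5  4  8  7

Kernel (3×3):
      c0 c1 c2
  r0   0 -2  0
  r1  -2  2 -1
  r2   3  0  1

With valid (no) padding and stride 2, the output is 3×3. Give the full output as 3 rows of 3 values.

0 -4 6
1 -19 -14
6 8 -2

Output[0,0]: The receptive field on the input at this output position is [7 6 6 / 7 4 11 / 8 2 5]. Elementwise product with the kernel and sum: 6·-2 + 7·-2 + 4·2 + 11·-1 + 8·3 + 5·1.
Output[0,1]: The receptive field on the input at this output position is [6 2 6 / 11 5 11 / 5 5 8]. Elementwise product with the kernel and sum: 2·-2 + 11·-2 + 5·2 + 11·-1 + 5·3 + 8·1.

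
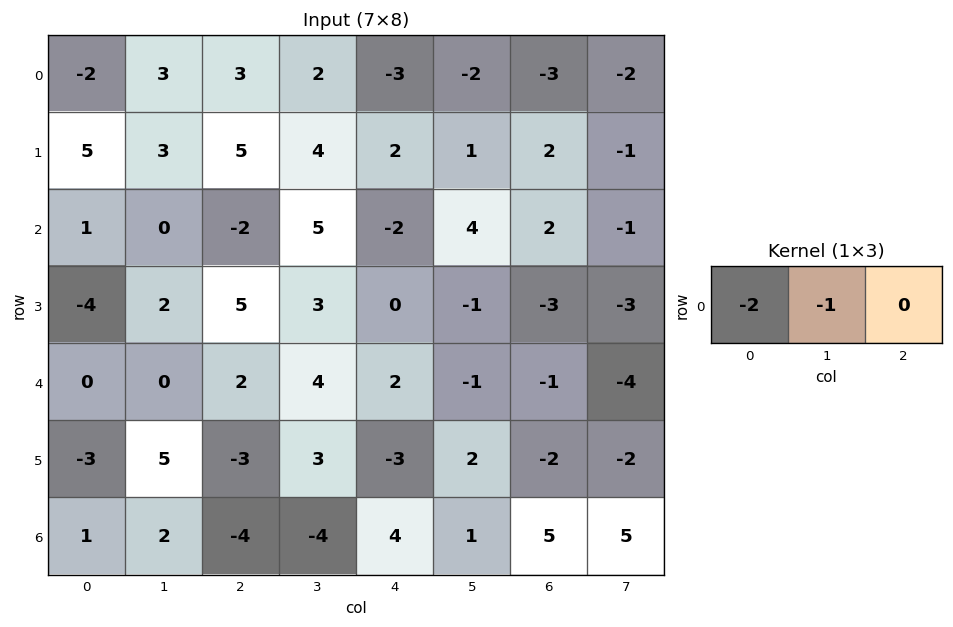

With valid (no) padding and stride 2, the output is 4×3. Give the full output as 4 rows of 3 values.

Output[0,0]: The receptive field on the input at this output position is [-2 3 3]. Elementwise product with the kernel and sum: -2·-2 + 3·-1.
Output[0,1]: The receptive field on the input at this output position is [3 2 -3]. Elementwise product with the kernel and sum: 3·-2 + 2·-1.

1 -8 8
-2 -1 0
0 -8 -3
-4 12 -9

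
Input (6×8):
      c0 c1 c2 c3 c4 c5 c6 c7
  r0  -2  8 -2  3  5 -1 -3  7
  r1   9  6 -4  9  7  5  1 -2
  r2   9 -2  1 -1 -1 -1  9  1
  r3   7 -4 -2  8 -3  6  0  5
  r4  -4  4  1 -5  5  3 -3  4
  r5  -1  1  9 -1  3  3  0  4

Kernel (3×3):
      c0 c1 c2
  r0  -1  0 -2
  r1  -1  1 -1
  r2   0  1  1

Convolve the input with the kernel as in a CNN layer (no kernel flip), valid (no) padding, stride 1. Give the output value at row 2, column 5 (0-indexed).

-11

The receptive field on the input at this output position is [-1 9 1 / 6 0 5 / 3 -3 4]. Elementwise product with the kernel and sum: -1·-1 + 1·-2 + 6·-1 + 0·1 + 5·-1 + -3·1 + 4·1.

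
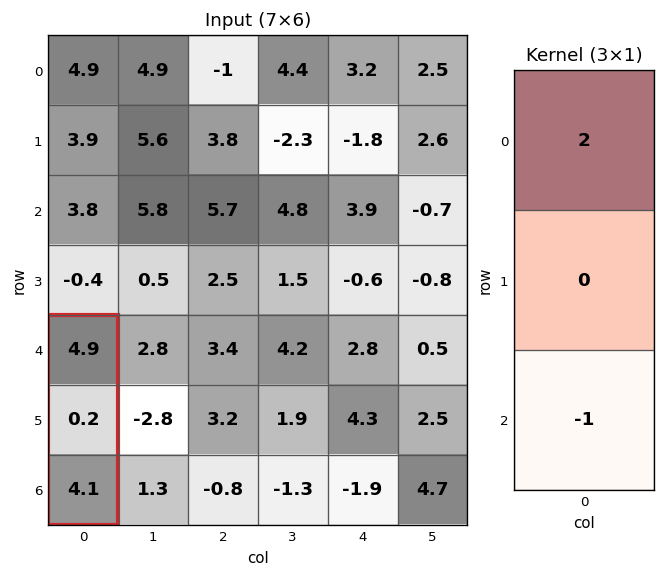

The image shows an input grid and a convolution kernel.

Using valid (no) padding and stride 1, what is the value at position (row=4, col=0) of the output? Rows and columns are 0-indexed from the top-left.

5.7

The receptive field on the input at this output position is [4.9 / 0.2 / 4.1]. Elementwise product with the kernel and sum: 4.9·2 + 4.1·-1.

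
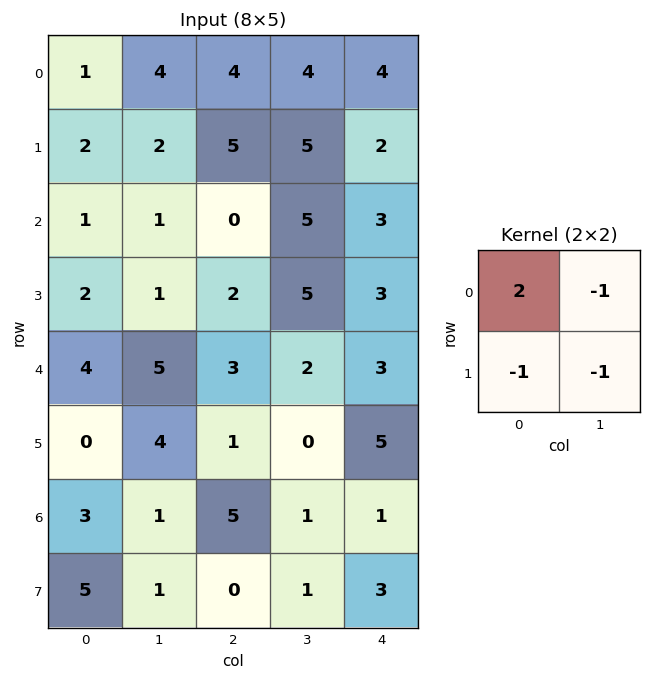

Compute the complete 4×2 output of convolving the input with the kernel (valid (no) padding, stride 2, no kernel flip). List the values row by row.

Output[0,0]: The receptive field on the input at this output position is [1 4 / 2 2]. Elementwise product with the kernel and sum: 1·2 + 4·-1 + 2·-1 + 2·-1.
Output[0,1]: The receptive field on the input at this output position is [4 4 / 5 5]. Elementwise product with the kernel and sum: 4·2 + 4·-1 + 5·-1 + 5·-1.

-6 -6
-2 -12
-1 3
-1 8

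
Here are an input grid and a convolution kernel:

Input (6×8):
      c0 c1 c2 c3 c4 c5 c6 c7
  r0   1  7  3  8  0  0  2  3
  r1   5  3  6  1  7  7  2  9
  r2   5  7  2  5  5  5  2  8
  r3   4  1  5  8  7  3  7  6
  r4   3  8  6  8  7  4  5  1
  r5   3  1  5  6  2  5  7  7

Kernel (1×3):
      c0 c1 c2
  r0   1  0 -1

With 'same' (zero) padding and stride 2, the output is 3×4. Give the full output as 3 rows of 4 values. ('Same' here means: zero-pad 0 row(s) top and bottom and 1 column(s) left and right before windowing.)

Output[0,0]: The receptive field on the zero-padded input at this output position is [0 1 7]. Elementwise product with the kernel and sum: 0·1 + 7·-1.
Output[0,1]: The receptive field on the zero-padded input at this output position is [7 3 8]. Elementwise product with the kernel and sum: 7·1 + 8·-1.

-7 -1 8 -3
-7 2 0 -3
-8 0 4 3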